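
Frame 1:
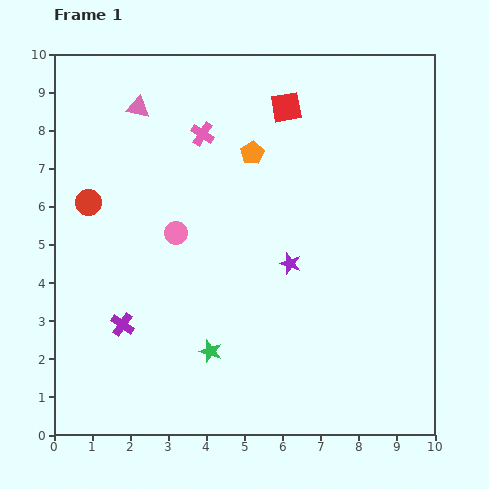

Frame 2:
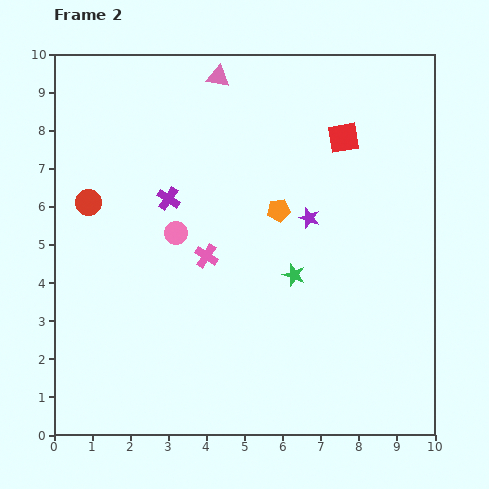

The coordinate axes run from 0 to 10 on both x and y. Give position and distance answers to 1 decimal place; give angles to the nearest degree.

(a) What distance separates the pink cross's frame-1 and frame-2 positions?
3.2

The pink cross moved from (3.9, 7.9) to (4.0, 4.7), a distance of √(0.1² + 3.2²) ≈ 3.2.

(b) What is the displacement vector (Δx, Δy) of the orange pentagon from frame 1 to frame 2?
(0.7, -1.5)

The orange pentagon was at (5.2, 7.4) in frame 1 and (5.9, 5.9) in frame 2.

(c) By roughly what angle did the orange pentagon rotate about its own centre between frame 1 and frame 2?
25° clockwise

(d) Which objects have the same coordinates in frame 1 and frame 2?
the pink circle, the red circle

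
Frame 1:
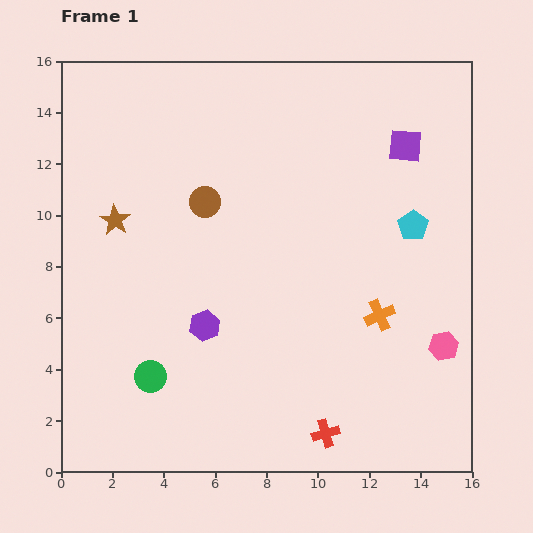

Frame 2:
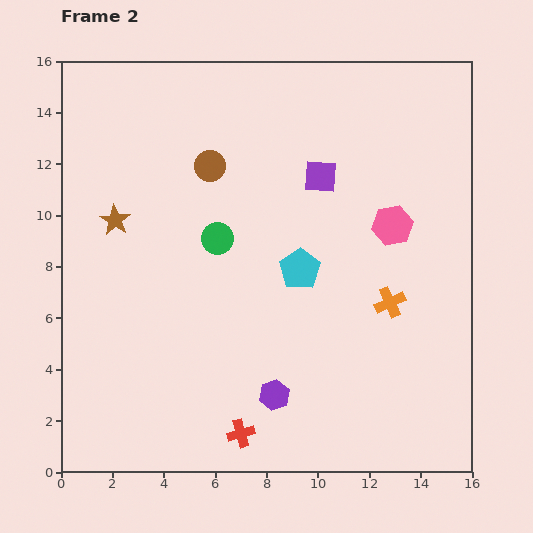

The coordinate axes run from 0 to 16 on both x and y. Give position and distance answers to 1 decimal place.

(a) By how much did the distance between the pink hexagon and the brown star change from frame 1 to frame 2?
-2.9

Distance in frame 1: 13.7. Distance in frame 2: 10.8.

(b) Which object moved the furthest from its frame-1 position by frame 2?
the green circle

(moved 6.0; next 5.1)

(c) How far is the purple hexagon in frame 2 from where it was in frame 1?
3.8

The purple hexagon moved from (5.6, 5.7) to (8.3, 3.0), a distance of √(2.7² + 2.7²) ≈ 3.8.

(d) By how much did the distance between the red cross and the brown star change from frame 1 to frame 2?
-2.1

Distance in frame 1: 11.7. Distance in frame 2: 9.6.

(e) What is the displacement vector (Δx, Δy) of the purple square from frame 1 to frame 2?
(-3.3, -1.2)

The purple square was at (13.4, 12.7) in frame 1 and (10.1, 11.5) in frame 2.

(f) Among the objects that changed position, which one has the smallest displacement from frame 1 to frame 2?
the orange cross

(moved 0.6)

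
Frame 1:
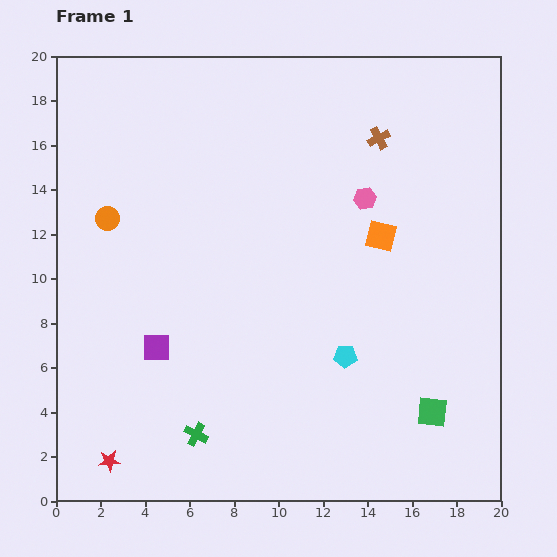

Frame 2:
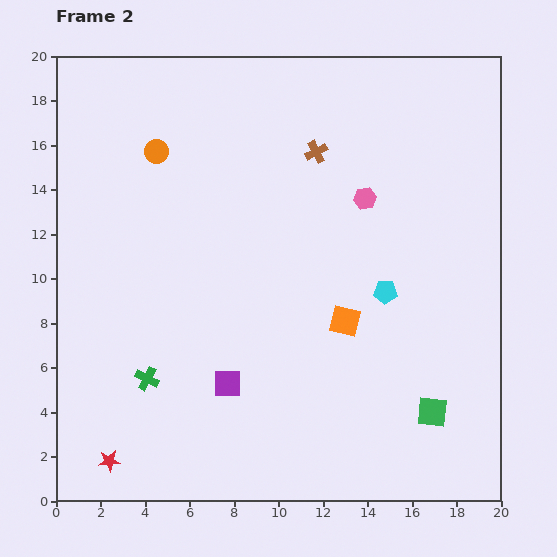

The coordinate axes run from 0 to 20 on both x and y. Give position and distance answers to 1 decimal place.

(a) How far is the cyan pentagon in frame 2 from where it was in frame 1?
3.4

The cyan pentagon moved from (13.0, 6.5) to (14.8, 9.4), a distance of √(1.8² + 2.9²) ≈ 3.4.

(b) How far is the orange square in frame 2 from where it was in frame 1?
4.1

The orange square moved from (14.6, 11.9) to (13.0, 8.1), a distance of √(1.6² + 3.8²) ≈ 4.1.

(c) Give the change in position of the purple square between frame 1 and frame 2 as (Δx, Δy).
(3.2, -1.6)

The purple square was at (4.5, 6.9) in frame 1 and (7.7, 5.3) in frame 2.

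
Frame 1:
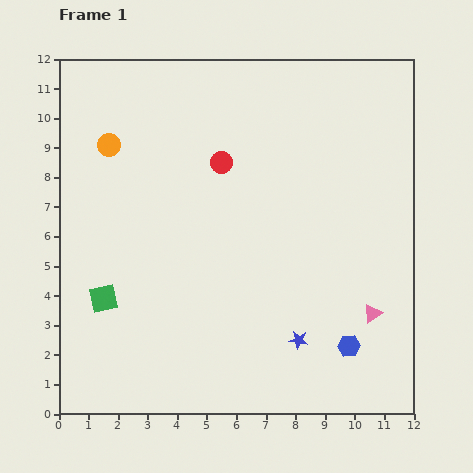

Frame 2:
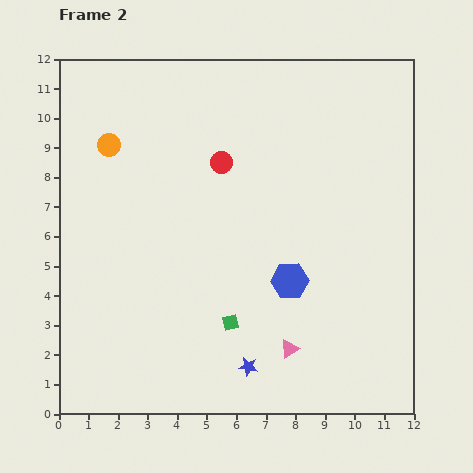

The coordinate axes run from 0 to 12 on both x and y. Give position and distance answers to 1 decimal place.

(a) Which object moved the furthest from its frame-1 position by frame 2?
the green square

(moved 4.4; next 3.0)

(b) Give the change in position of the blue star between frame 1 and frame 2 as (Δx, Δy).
(-1.7, -0.9)

The blue star was at (8.1, 2.5) in frame 1 and (6.4, 1.6) in frame 2.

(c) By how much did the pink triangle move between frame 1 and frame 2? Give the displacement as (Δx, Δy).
(-2.8, -1.2)

The pink triangle was at (10.6, 3.4) in frame 1 and (7.8, 2.2) in frame 2.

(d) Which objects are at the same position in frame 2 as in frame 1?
the red circle, the orange circle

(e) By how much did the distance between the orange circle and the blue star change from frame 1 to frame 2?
-0.3

Distance in frame 1: 9.2. Distance in frame 2: 8.9.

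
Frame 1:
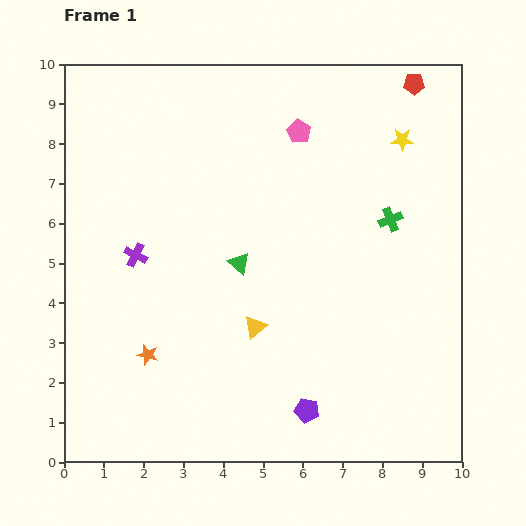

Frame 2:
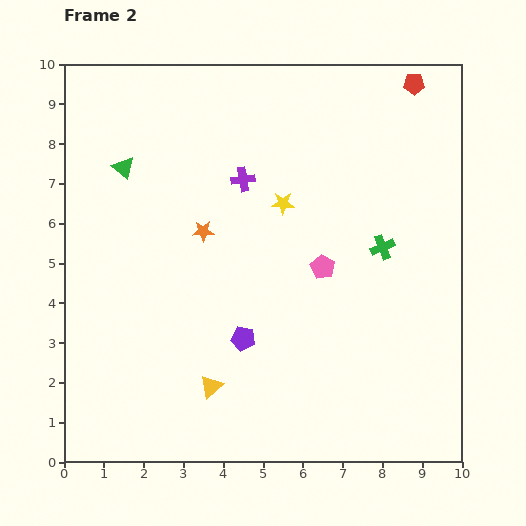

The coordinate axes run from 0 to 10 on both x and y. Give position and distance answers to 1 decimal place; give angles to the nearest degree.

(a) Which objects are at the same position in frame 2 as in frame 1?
the red pentagon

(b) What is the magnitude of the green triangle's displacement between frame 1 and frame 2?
3.8

The green triangle moved from (4.4, 5.0) to (1.5, 7.4), a distance of √(2.9² + 2.4²) ≈ 3.8.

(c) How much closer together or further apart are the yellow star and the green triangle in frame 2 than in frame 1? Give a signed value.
-1.0

Distance in frame 1: 5.1. Distance in frame 2: 4.1.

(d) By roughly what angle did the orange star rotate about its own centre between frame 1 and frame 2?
17° counter-clockwise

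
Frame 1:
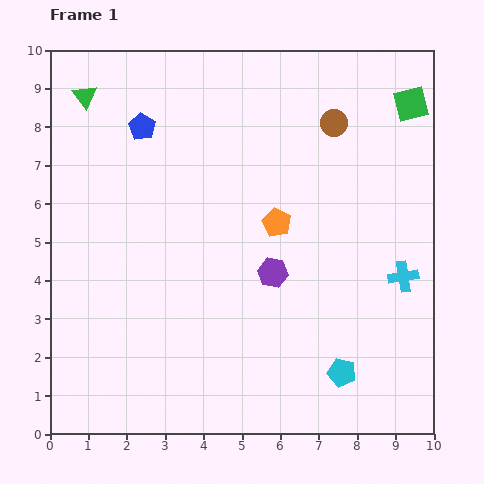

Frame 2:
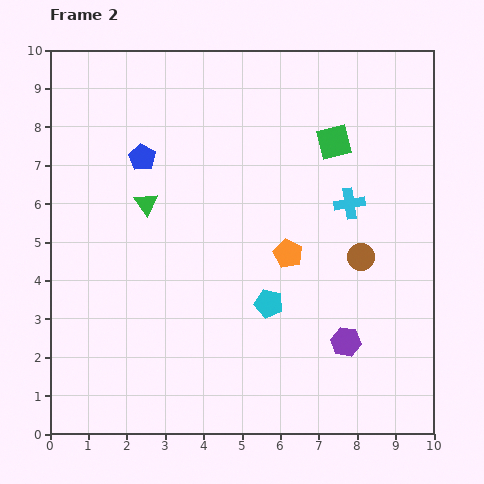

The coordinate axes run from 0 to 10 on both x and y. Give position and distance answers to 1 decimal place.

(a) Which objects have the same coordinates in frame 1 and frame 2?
none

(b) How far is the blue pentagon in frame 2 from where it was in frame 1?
0.8

The blue pentagon moved from (2.4, 8.0) to (2.4, 7.2), a distance of √(0.0² + 0.8²) ≈ 0.8.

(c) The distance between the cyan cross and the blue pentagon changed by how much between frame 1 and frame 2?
-2.3

Distance in frame 1: 7.8. Distance in frame 2: 5.5.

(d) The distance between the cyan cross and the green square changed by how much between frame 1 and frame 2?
-2.9

Distance in frame 1: 4.5. Distance in frame 2: 1.6.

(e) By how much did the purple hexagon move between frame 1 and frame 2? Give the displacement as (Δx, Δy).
(1.9, -1.8)

The purple hexagon was at (5.8, 4.2) in frame 1 and (7.7, 2.4) in frame 2.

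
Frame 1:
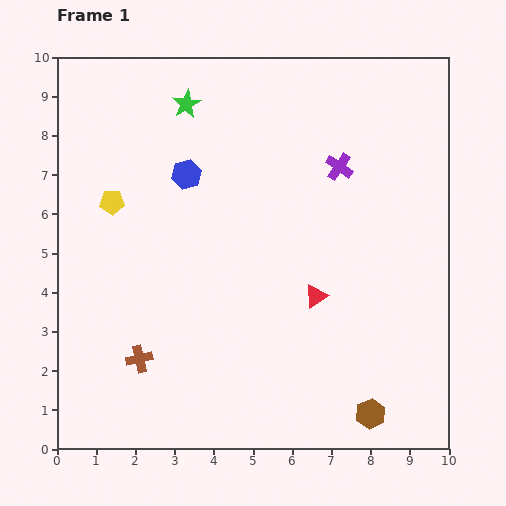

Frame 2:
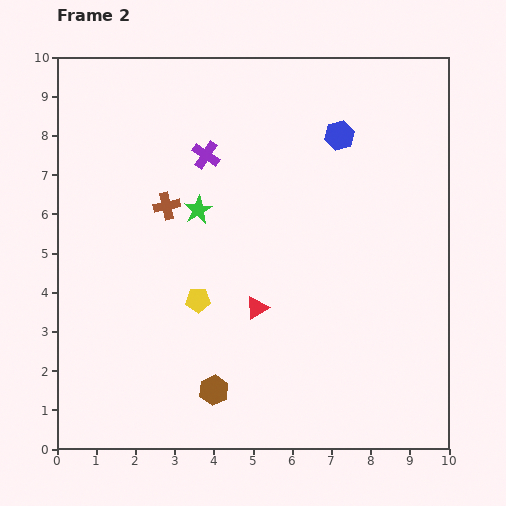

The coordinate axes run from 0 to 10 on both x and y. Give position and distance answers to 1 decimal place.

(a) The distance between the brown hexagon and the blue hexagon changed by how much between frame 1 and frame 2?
-0.5

Distance in frame 1: 7.7. Distance in frame 2: 7.2.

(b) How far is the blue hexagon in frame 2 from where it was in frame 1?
4.0

The blue hexagon moved from (3.3, 7.0) to (7.2, 8.0), a distance of √(3.9² + 1.0²) ≈ 4.0.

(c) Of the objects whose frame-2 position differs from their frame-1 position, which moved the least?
the red triangle

(moved 1.5)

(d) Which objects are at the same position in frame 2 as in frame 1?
none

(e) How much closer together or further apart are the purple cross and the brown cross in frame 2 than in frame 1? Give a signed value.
-5.5

Distance in frame 1: 7.1. Distance in frame 2: 1.6.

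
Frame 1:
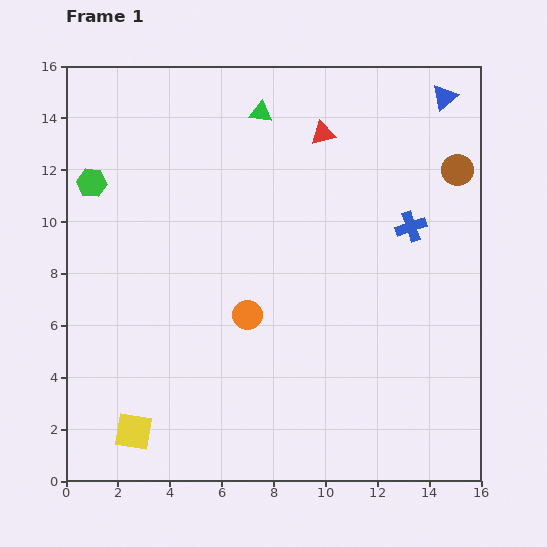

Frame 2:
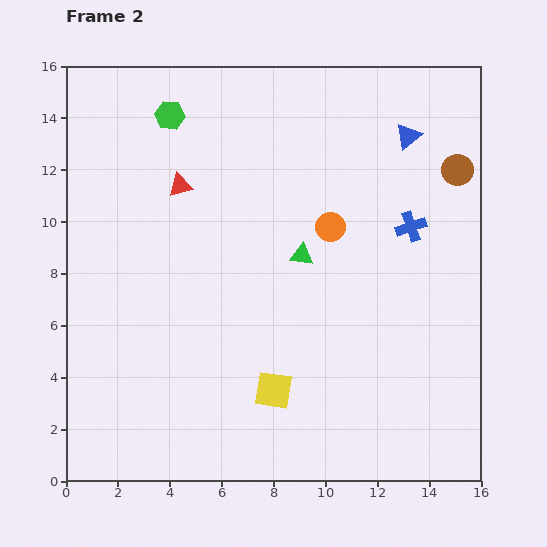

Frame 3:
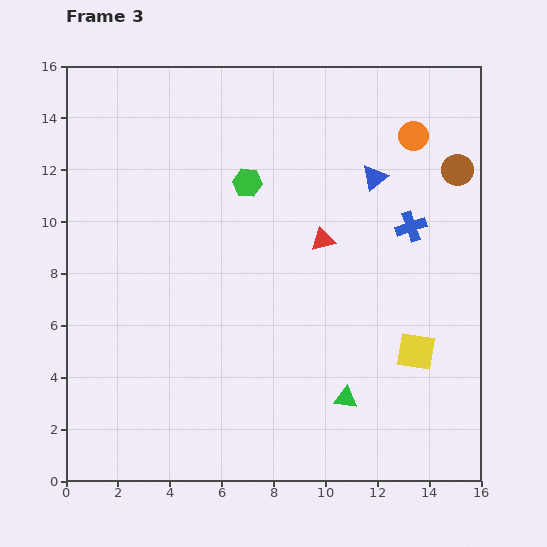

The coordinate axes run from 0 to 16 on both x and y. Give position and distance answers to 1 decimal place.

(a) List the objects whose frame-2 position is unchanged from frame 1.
the brown circle, the blue cross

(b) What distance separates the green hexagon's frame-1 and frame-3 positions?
6.0

The green hexagon moved from (1.0, 11.5) to (7.0, 11.5), a distance of √(6.0² + 0.0²) ≈ 6.0.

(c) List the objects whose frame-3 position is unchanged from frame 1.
the brown circle, the blue cross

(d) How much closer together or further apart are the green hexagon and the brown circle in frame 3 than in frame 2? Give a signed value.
-3.2

Distance in frame 2: 11.3. Distance in frame 3: 8.1.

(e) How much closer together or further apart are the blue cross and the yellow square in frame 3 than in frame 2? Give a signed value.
-3.4

Distance in frame 2: 8.2. Distance in frame 3: 4.8.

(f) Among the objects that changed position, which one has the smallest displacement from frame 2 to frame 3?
the blue triangle

(moved 2.1)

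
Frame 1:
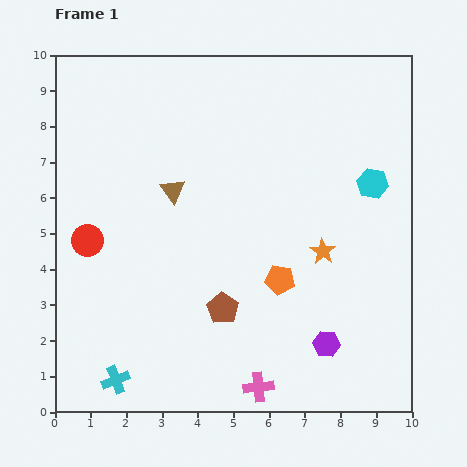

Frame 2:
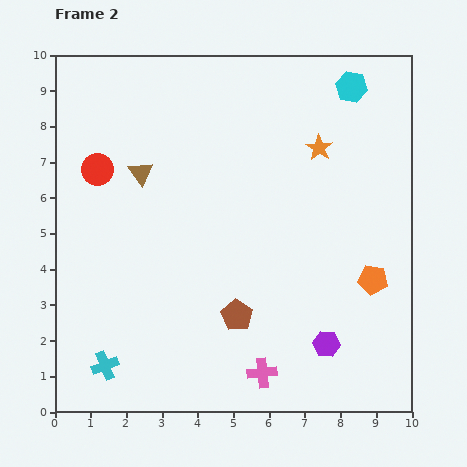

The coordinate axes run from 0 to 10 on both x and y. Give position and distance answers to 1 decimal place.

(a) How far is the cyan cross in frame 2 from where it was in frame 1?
0.5

The cyan cross moved from (1.7, 0.9) to (1.4, 1.3), a distance of √(0.3² + 0.4²) ≈ 0.5.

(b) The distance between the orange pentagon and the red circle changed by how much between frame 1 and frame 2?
+2.8

Distance in frame 1: 5.5. Distance in frame 2: 8.3.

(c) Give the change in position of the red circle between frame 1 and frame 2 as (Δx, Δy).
(0.3, 2.0)

The red circle was at (0.9, 4.8) in frame 1 and (1.2, 6.8) in frame 2.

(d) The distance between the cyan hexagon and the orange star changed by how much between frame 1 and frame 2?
-0.5

Distance in frame 1: 2.4. Distance in frame 2: 1.9.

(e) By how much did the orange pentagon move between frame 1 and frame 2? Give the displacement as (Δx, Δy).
(2.6, 0.0)

The orange pentagon was at (6.3, 3.7) in frame 1 and (8.9, 3.7) in frame 2.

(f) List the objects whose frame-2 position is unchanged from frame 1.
the purple hexagon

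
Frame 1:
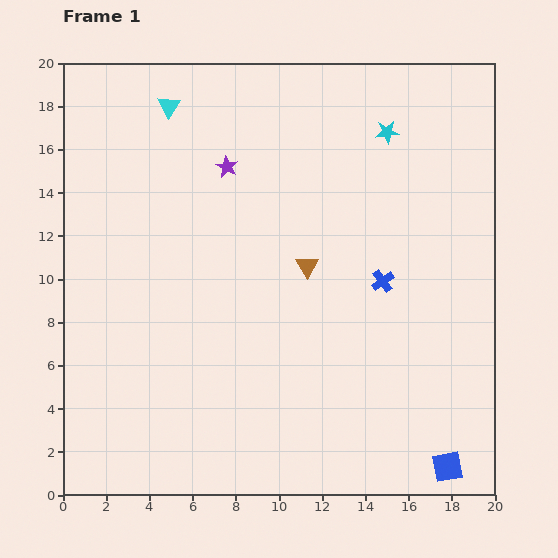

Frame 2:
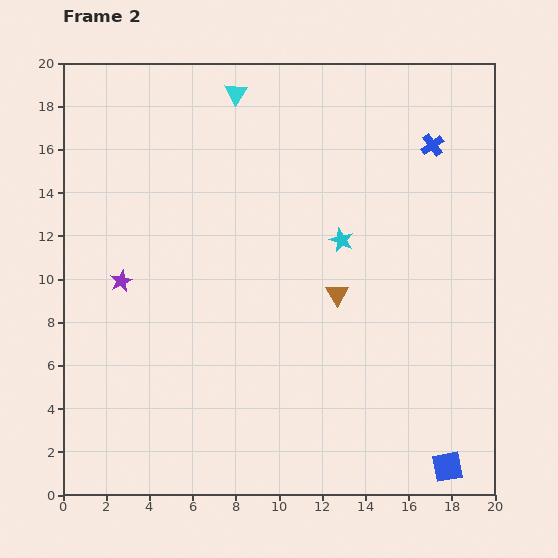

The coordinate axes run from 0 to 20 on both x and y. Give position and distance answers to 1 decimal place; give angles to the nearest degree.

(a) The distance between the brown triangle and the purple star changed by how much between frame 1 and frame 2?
+4.1

Distance in frame 1: 5.9. Distance in frame 2: 10.0.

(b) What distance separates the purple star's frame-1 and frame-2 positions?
7.2

The purple star moved from (7.6, 15.2) to (2.7, 9.9), a distance of √(4.9² + 5.3²) ≈ 7.2.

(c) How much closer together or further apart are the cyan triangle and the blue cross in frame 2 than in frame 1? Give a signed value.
-3.4

Distance in frame 1: 12.8. Distance in frame 2: 9.4.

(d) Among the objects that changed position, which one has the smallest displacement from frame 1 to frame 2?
the brown triangle

(moved 1.9)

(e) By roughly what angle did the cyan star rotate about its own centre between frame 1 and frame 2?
28° clockwise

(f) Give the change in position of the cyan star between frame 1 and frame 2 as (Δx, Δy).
(-2.1, -5.0)

The cyan star was at (15.0, 16.8) in frame 1 and (12.9, 11.8) in frame 2.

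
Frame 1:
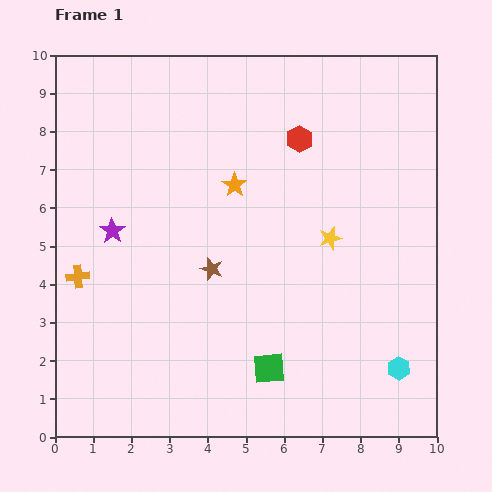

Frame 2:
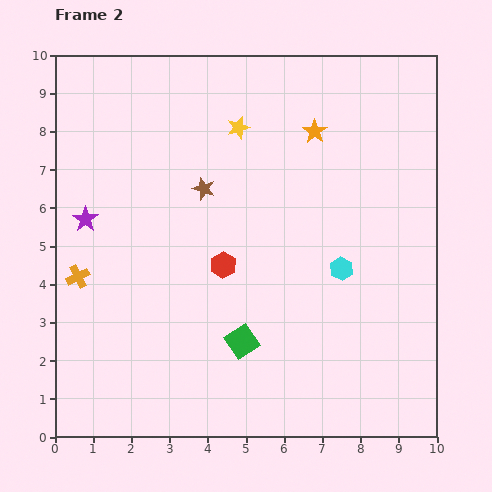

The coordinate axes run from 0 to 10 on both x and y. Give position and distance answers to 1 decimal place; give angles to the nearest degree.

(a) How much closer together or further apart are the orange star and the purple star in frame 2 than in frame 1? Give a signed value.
+3.0

Distance in frame 1: 3.4. Distance in frame 2: 6.4.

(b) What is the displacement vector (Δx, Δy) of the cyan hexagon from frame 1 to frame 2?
(-1.5, 2.6)

The cyan hexagon was at (9.0, 1.8) in frame 1 and (7.5, 4.4) in frame 2.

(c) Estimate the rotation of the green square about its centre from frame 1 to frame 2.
29° counter-clockwise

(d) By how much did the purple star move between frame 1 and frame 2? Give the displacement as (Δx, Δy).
(-0.7, 0.3)

The purple star was at (1.5, 5.4) in frame 1 and (0.8, 5.7) in frame 2.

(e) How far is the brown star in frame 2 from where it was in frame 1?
2.1

The brown star moved from (4.1, 4.4) to (3.9, 6.5), a distance of √(0.2² + 2.1²) ≈ 2.1.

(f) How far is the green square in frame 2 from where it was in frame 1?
1.0

The green square moved from (5.6, 1.8) to (4.9, 2.5), a distance of √(0.7² + 0.7²) ≈ 1.0.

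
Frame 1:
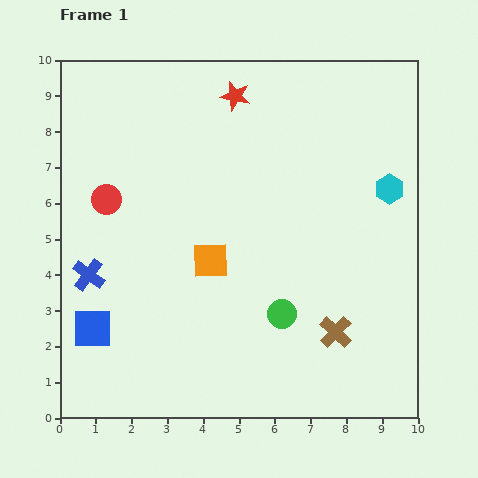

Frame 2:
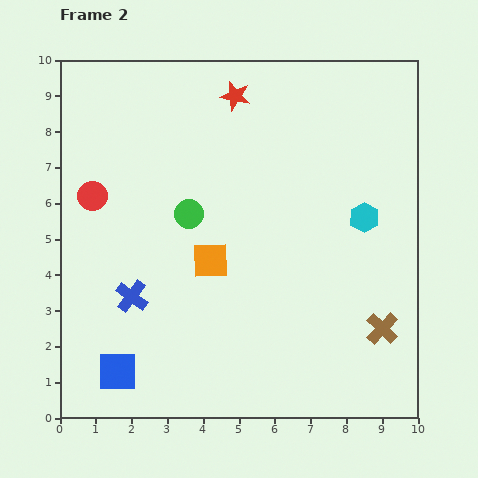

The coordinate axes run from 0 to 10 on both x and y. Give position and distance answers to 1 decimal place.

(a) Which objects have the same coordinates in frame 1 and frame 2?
the red star, the orange square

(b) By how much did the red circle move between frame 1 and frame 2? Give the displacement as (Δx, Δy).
(-0.4, 0.1)

The red circle was at (1.3, 6.1) in frame 1 and (0.9, 6.2) in frame 2.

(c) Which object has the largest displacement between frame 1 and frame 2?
the green circle

(moved 3.8; next 1.4)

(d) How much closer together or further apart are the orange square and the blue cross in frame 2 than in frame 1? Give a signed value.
-1.0

Distance in frame 1: 3.4. Distance in frame 2: 2.4.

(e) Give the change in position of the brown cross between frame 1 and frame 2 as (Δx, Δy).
(1.3, 0.1)

The brown cross was at (7.7, 2.4) in frame 1 and (9.0, 2.5) in frame 2.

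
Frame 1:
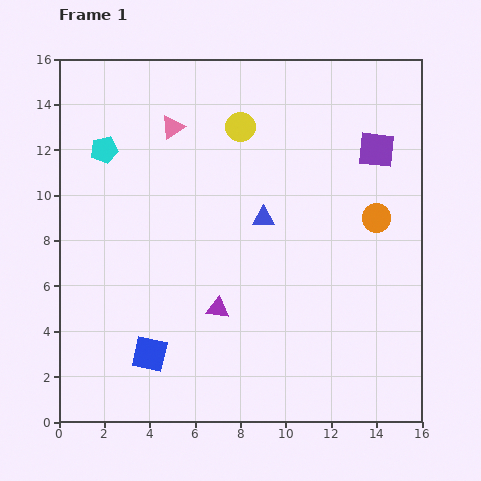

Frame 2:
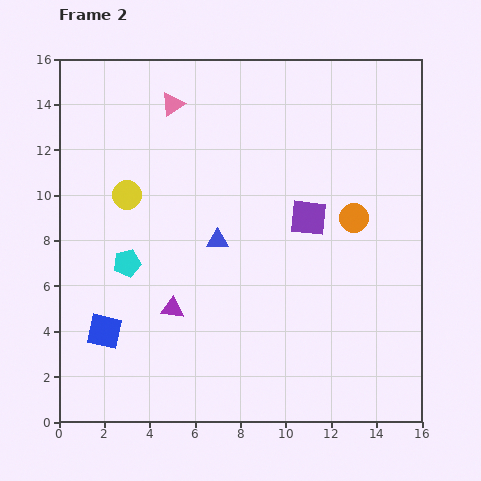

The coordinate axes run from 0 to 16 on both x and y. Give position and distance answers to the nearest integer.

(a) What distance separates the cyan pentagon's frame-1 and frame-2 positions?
5

The cyan pentagon moved from (2, 12) to (3, 7), a distance of √(1² + 5²) ≈ 5.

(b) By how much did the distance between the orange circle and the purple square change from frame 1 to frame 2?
-1

Distance in frame 1: 3. Distance in frame 2: 2.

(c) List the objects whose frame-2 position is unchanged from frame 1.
none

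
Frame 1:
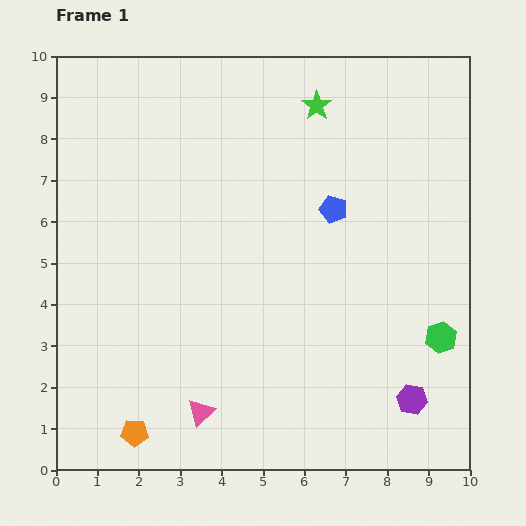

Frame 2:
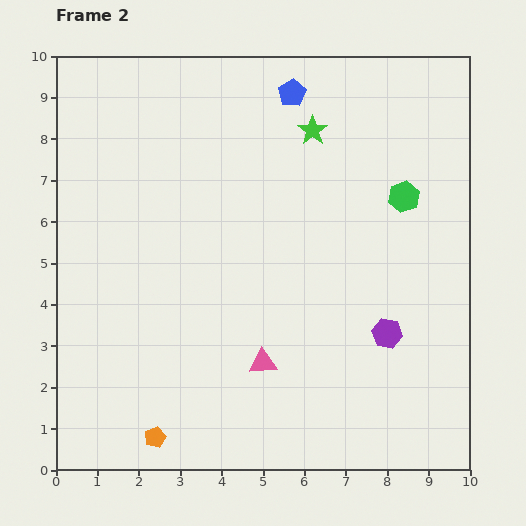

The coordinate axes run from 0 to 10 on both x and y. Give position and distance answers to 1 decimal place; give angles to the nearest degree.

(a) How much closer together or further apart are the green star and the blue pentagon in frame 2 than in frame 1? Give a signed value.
-1.5

Distance in frame 1: 2.5. Distance in frame 2: 1.0.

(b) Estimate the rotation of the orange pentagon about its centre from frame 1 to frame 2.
23° counter-clockwise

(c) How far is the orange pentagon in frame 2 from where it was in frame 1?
0.5

The orange pentagon moved from (1.9, 0.9) to (2.4, 0.8), a distance of √(0.5² + 0.1²) ≈ 0.5.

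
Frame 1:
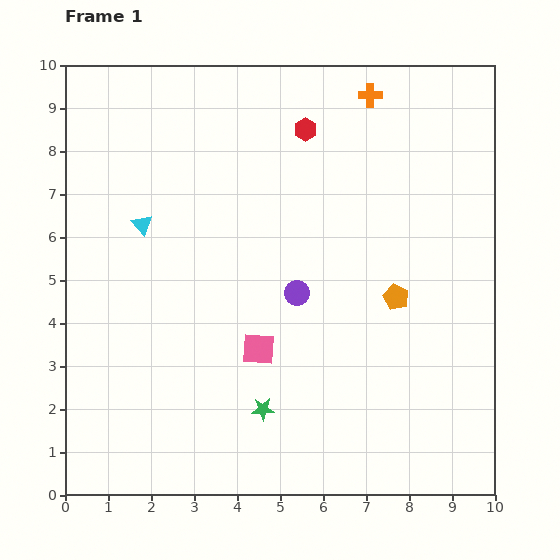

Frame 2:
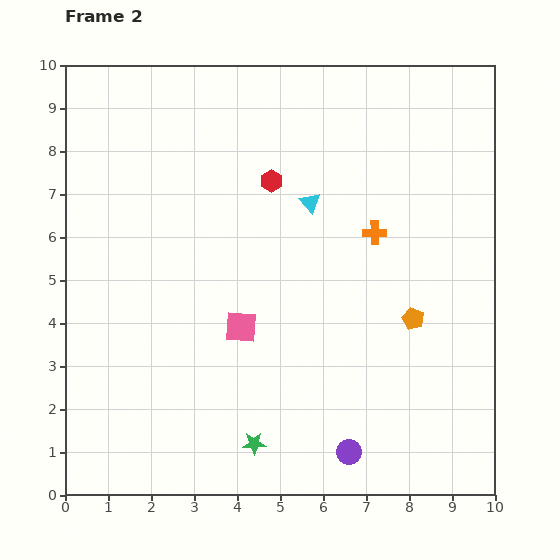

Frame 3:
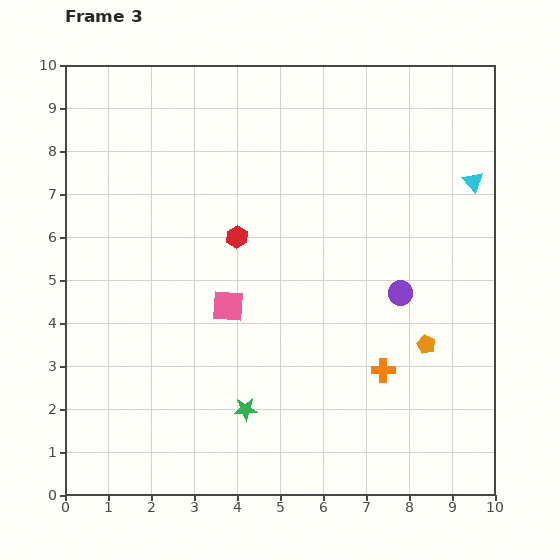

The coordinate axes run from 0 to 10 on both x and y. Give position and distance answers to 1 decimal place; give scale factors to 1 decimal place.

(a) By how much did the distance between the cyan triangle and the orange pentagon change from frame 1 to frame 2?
-2.5

Distance in frame 1: 6.1. Distance in frame 2: 3.6.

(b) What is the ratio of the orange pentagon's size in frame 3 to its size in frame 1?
0.7×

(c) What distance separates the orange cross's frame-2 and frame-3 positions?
3.2

The orange cross moved from (7.2, 6.1) to (7.4, 2.9), a distance of √(0.2² + 3.2²) ≈ 3.2.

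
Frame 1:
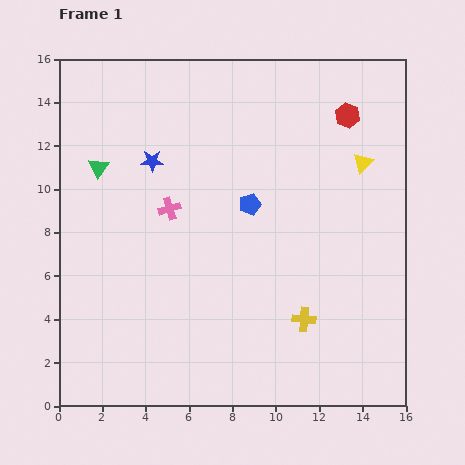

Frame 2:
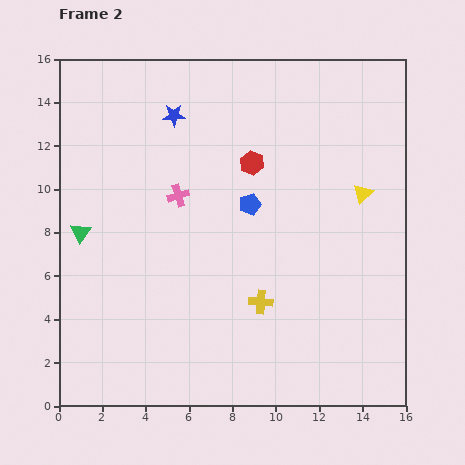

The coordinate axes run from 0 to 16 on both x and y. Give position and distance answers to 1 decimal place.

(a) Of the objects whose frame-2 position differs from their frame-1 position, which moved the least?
the pink cross

(moved 0.7)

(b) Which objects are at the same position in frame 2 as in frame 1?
the blue pentagon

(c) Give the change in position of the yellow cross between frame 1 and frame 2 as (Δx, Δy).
(-2.0, 0.8)

The yellow cross was at (11.3, 4.0) in frame 1 and (9.3, 4.8) in frame 2.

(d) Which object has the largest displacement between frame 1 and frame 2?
the red hexagon

(moved 4.9; next 3.1)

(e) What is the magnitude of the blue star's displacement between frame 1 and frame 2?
2.3

The blue star moved from (4.3, 11.3) to (5.3, 13.4), a distance of √(1.0² + 2.1²) ≈ 2.3.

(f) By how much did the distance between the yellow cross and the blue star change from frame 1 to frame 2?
-0.6

Distance in frame 1: 10.1. Distance in frame 2: 9.5.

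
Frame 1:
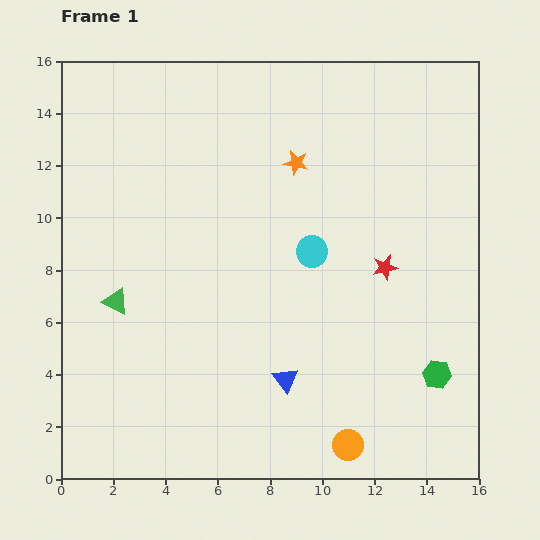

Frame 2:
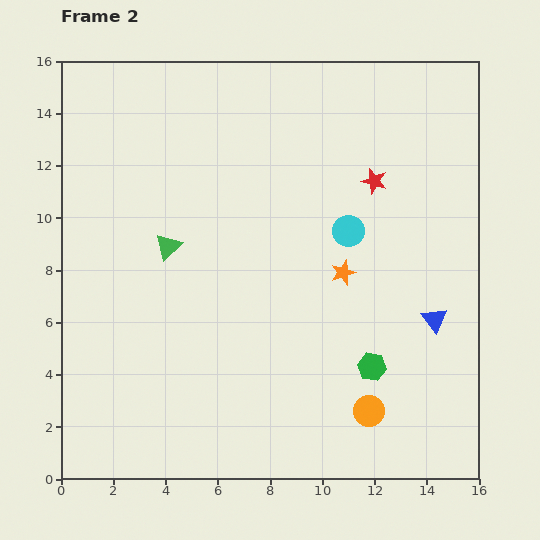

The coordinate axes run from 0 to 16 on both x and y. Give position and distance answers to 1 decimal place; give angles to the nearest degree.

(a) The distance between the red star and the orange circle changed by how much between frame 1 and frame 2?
+1.9

Distance in frame 1: 6.9. Distance in frame 2: 8.8.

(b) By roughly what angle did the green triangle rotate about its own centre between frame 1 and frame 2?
51° clockwise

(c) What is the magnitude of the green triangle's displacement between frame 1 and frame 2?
2.9

The green triangle moved from (2.1, 6.8) to (4.1, 8.9), a distance of √(2.0² + 2.1²) ≈ 2.9.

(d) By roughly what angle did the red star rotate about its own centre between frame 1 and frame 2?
27° clockwise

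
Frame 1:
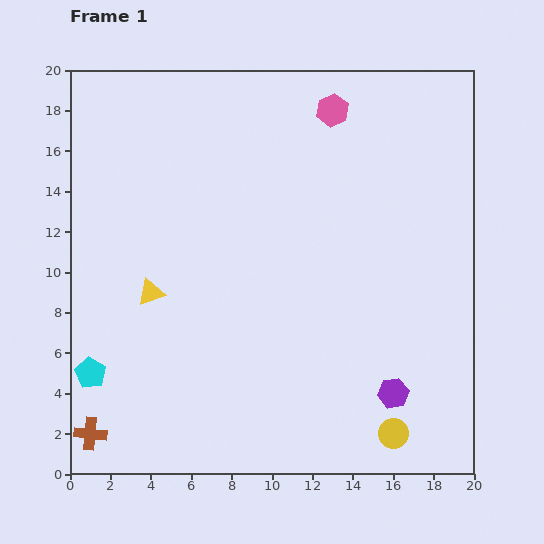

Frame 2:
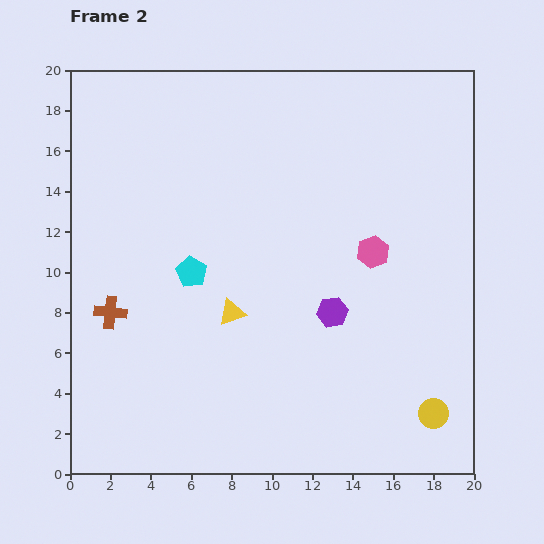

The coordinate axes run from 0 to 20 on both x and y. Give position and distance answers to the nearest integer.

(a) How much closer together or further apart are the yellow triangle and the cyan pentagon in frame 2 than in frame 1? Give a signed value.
-2

Distance in frame 1: 5. Distance in frame 2: 3.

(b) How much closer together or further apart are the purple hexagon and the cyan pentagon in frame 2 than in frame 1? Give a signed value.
-8

Distance in frame 1: 15. Distance in frame 2: 7.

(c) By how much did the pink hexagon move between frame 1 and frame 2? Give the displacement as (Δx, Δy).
(2, -7)

The pink hexagon was at (13, 18) in frame 1 and (15, 11) in frame 2.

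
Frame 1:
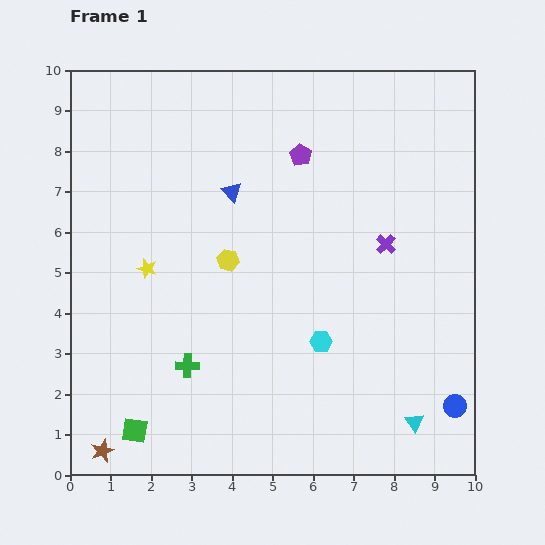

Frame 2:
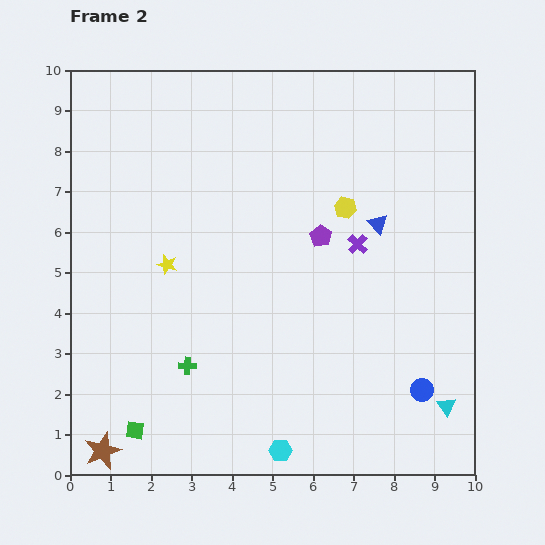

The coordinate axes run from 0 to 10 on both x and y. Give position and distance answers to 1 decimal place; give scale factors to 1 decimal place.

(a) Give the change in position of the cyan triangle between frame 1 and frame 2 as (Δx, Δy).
(0.8, 0.4)

The cyan triangle was at (8.5, 1.3) in frame 1 and (9.3, 1.7) in frame 2.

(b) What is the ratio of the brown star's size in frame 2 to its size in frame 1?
1.6×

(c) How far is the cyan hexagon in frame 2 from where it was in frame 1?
2.9

The cyan hexagon moved from (6.2, 3.3) to (5.2, 0.6), a distance of √(1.0² + 2.7²) ≈ 2.9.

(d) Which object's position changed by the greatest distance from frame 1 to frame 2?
the blue triangle

(moved 3.7; next 3.2)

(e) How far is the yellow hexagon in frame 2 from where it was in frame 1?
3.2

The yellow hexagon moved from (3.9, 5.3) to (6.8, 6.6), a distance of √(2.9² + 1.3²) ≈ 3.2.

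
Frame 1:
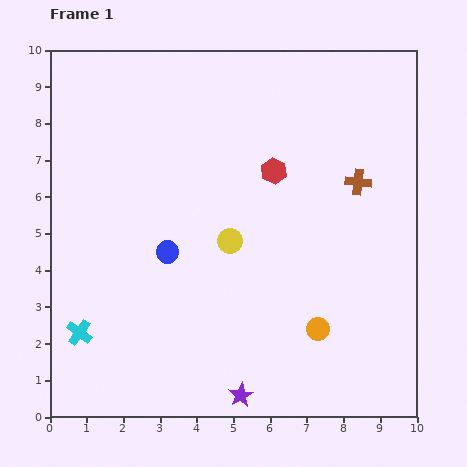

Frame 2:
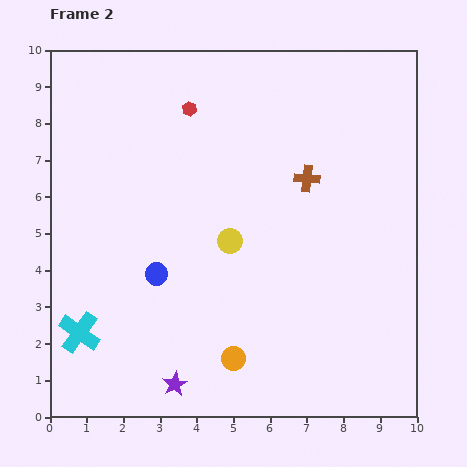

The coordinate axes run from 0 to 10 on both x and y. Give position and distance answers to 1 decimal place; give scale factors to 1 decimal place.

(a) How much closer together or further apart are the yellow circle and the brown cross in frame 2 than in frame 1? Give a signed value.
-1.1

Distance in frame 1: 3.8. Distance in frame 2: 2.7.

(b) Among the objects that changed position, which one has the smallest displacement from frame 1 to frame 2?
the blue circle

(moved 0.7)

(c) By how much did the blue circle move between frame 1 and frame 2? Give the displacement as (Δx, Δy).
(-0.3, -0.6)

The blue circle was at (3.2, 4.5) in frame 1 and (2.9, 3.9) in frame 2.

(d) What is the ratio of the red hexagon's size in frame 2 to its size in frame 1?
0.6×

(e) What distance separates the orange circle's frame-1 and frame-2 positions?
2.4

The orange circle moved from (7.3, 2.4) to (5.0, 1.6), a distance of √(2.3² + 0.8²) ≈ 2.4.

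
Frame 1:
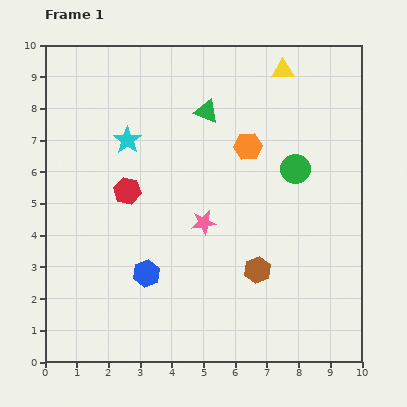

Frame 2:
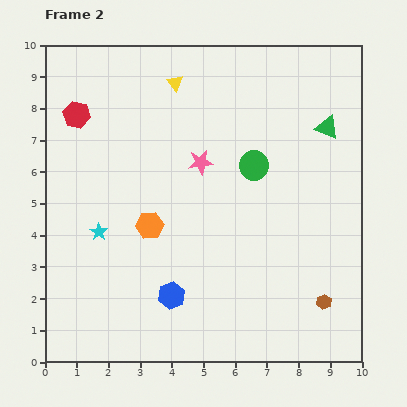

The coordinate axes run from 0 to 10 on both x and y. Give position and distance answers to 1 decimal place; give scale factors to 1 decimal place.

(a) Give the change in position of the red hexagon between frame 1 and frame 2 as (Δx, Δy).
(-1.6, 2.4)

The red hexagon was at (2.6, 5.4) in frame 1 and (1.0, 7.8) in frame 2.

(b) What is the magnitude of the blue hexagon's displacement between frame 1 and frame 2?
1.1

The blue hexagon moved from (3.2, 2.8) to (4.0, 2.1), a distance of √(0.8² + 0.7²) ≈ 1.1.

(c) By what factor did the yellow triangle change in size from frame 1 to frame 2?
0.7×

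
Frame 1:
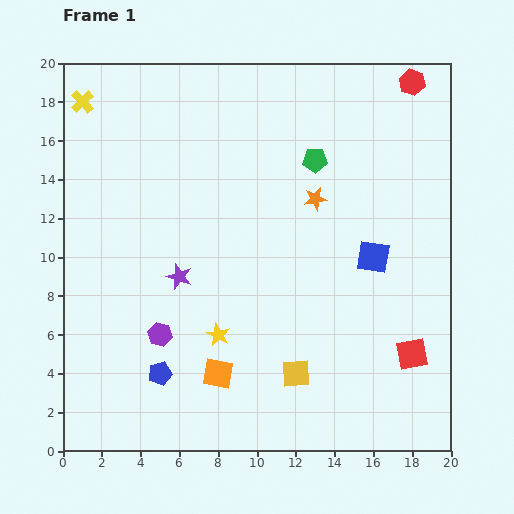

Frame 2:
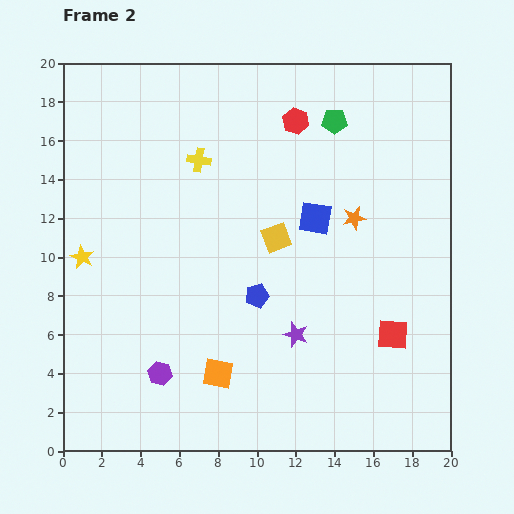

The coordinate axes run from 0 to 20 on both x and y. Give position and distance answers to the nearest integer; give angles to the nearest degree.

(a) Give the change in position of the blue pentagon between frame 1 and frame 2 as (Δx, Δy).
(5, 4)

The blue pentagon was at (5, 4) in frame 1 and (10, 8) in frame 2.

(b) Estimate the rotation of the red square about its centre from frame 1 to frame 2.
15° clockwise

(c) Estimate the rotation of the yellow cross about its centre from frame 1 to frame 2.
38° counter-clockwise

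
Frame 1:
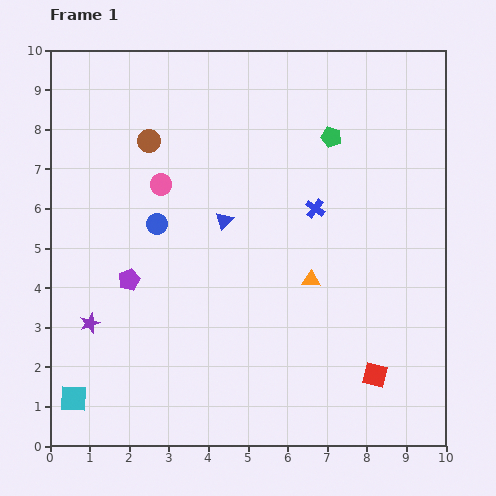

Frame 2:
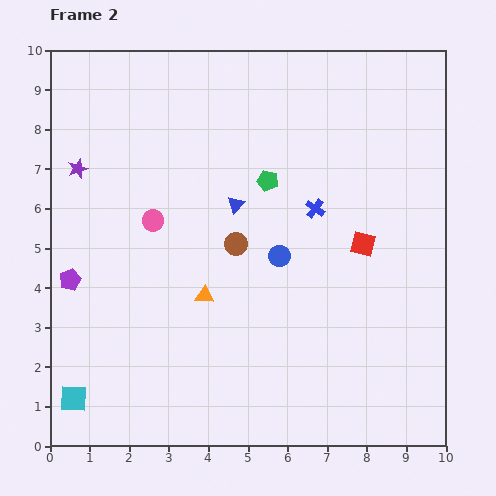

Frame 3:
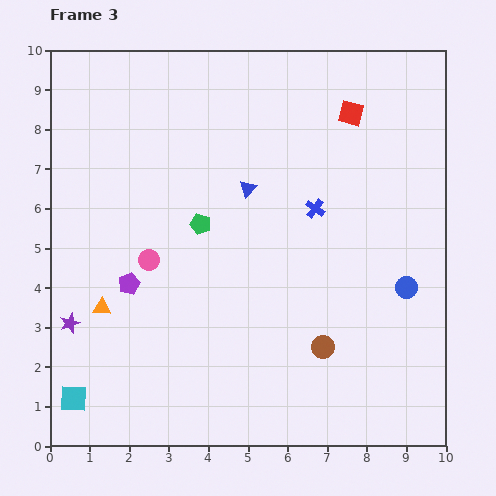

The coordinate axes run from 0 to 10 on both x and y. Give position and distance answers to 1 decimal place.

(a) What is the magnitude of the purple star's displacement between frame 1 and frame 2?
3.9

The purple star moved from (1.0, 3.1) to (0.7, 7.0), a distance of √(0.3² + 3.9²) ≈ 3.9.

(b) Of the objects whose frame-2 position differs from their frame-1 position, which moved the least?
the blue triangle

(moved 0.5)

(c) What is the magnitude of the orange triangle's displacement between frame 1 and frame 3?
5.3

The orange triangle moved from (6.6, 4.2) to (1.3, 3.5), a distance of √(5.3² + 0.7²) ≈ 5.3.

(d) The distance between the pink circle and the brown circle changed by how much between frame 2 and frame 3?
+2.7

Distance in frame 2: 2.2. Distance in frame 3: 4.9.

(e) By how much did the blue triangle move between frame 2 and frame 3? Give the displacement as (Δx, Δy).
(0.3, 0.4)

The blue triangle was at (4.7, 6.1) in frame 2 and (5.0, 6.5) in frame 3.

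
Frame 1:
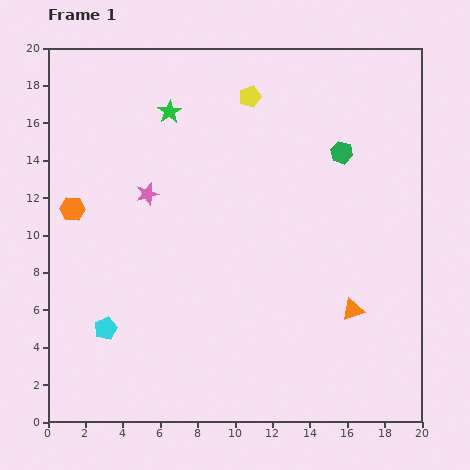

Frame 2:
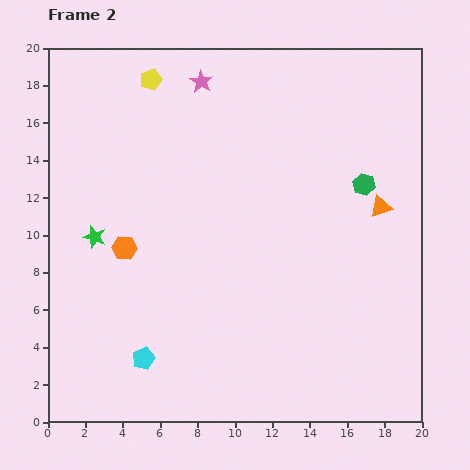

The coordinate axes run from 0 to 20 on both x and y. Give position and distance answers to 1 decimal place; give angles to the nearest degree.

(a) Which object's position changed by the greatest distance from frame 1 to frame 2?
the green star

(moved 7.8; next 6.7)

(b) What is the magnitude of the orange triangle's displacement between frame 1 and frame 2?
5.7

The orange triangle moved from (16.3, 6.0) to (17.8, 11.5), a distance of √(1.5² + 5.5²) ≈ 5.7.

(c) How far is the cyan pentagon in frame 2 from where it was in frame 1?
2.6

The cyan pentagon moved from (3.1, 5.0) to (5.1, 3.4), a distance of √(2.0² + 1.6²) ≈ 2.6.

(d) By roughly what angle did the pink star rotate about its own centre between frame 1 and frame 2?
24° counter-clockwise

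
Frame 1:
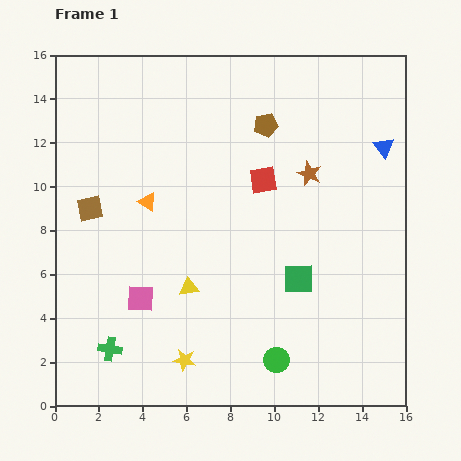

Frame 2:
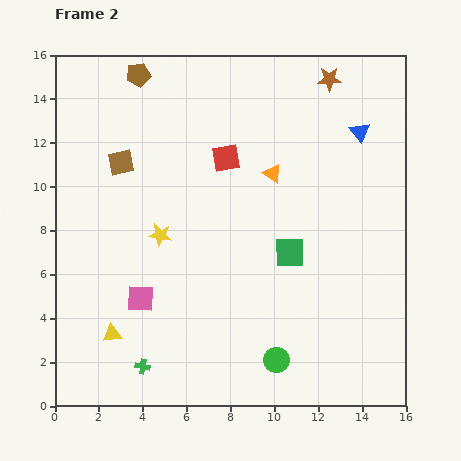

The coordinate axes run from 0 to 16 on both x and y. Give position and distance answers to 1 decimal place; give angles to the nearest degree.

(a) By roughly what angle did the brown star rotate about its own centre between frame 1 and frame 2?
26° counter-clockwise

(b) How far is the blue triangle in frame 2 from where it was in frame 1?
1.3

The blue triangle moved from (15.0, 11.8) to (13.9, 12.5), a distance of √(1.1² + 0.7²) ≈ 1.3.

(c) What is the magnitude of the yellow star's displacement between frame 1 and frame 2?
5.8

The yellow star moved from (5.9, 2.1) to (4.8, 7.8), a distance of √(1.1² + 5.7²) ≈ 5.8.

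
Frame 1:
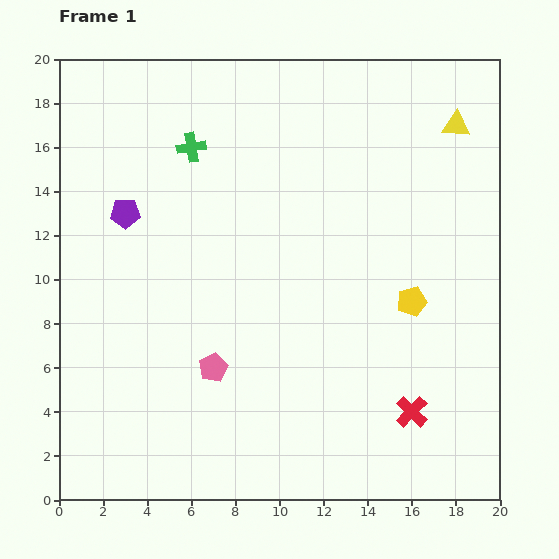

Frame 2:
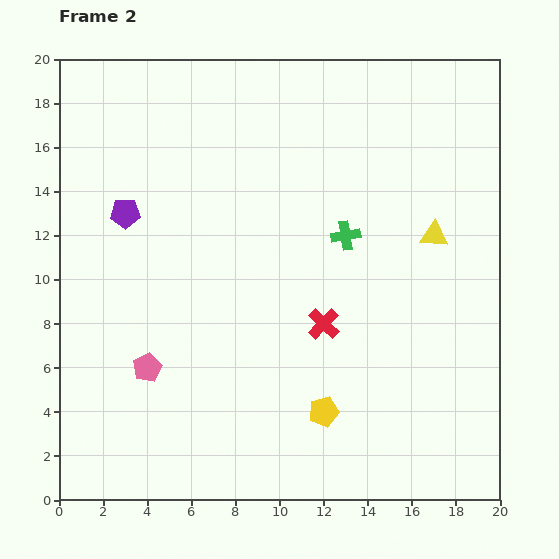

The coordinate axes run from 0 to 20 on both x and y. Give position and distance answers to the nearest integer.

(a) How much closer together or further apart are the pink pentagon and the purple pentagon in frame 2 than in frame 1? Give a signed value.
-1

Distance in frame 1: 8. Distance in frame 2: 7.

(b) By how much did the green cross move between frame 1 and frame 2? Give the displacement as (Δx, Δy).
(7, -4)

The green cross was at (6, 16) in frame 1 and (13, 12) in frame 2.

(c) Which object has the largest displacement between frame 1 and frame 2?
the green cross

(moved 8; next 6)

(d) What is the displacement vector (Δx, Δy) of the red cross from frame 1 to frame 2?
(-4, 4)

The red cross was at (16, 4) in frame 1 and (12, 8) in frame 2.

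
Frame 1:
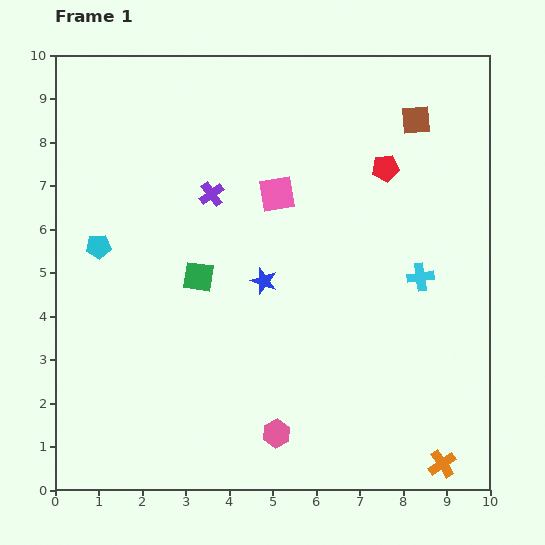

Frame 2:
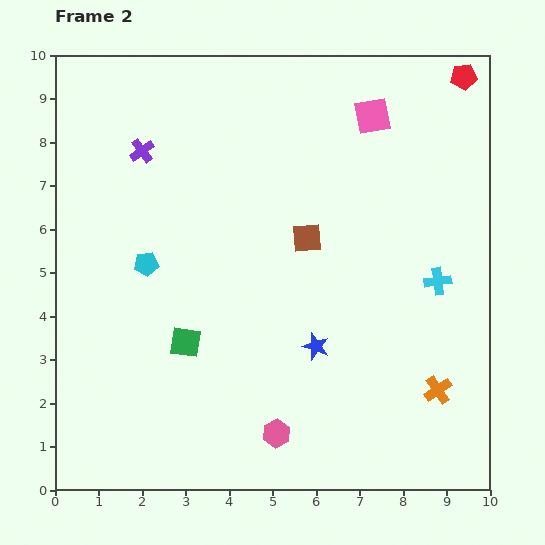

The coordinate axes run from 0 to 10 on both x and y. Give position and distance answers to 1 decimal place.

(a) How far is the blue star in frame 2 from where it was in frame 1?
1.9

The blue star moved from (4.8, 4.8) to (6.0, 3.3), a distance of √(1.2² + 1.5²) ≈ 1.9.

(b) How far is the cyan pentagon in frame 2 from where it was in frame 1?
1.2

The cyan pentagon moved from (1.0, 5.6) to (2.1, 5.2), a distance of √(1.1² + 0.4²) ≈ 1.2.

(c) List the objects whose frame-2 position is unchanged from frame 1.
the pink hexagon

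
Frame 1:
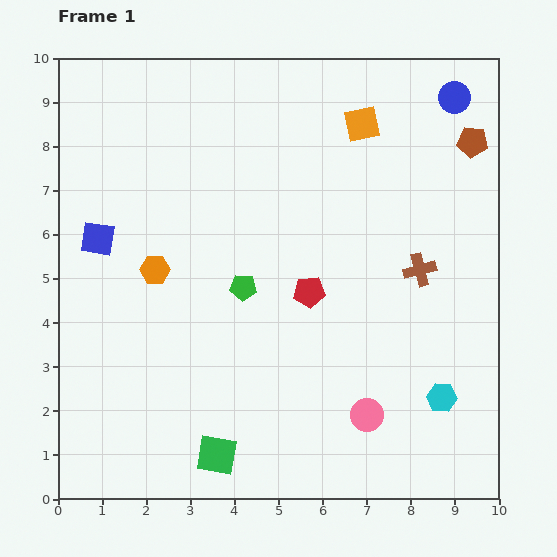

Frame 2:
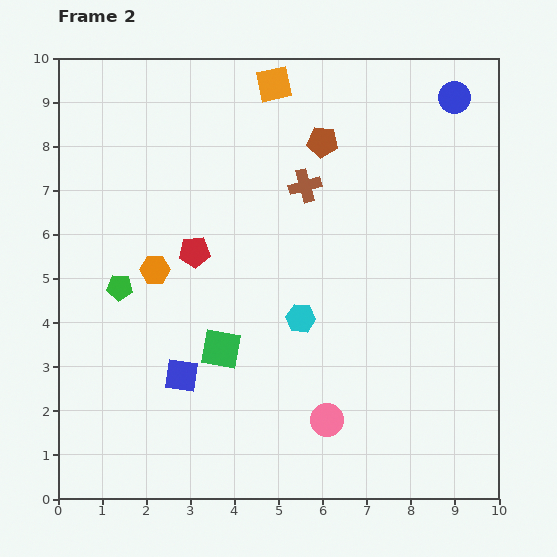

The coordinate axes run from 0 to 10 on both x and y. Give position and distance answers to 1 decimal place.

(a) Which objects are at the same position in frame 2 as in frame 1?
the blue circle, the orange hexagon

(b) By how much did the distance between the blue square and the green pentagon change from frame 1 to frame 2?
-1.1

Distance in frame 1: 3.5. Distance in frame 2: 2.4.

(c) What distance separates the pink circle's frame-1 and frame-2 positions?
0.9

The pink circle moved from (7.0, 1.9) to (6.1, 1.8), a distance of √(0.9² + 0.1²) ≈ 0.9.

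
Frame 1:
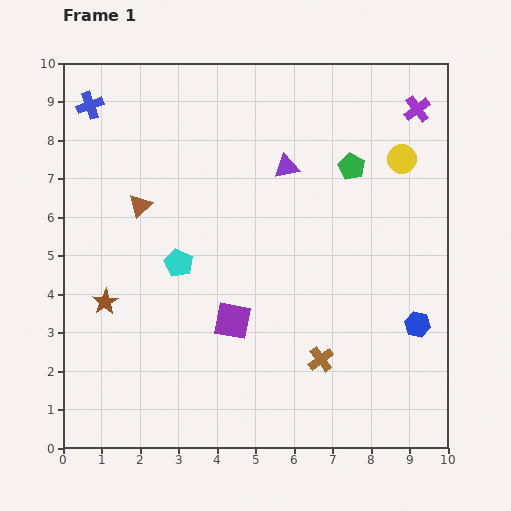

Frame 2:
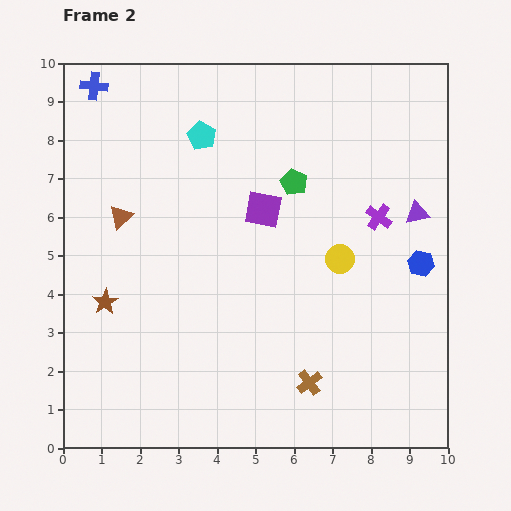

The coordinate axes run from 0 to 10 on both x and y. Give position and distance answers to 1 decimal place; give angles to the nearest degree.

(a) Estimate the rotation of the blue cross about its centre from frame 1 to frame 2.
26° clockwise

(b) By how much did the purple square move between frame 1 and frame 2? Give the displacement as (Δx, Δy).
(0.8, 2.9)

The purple square was at (4.4, 3.3) in frame 1 and (5.2, 6.2) in frame 2.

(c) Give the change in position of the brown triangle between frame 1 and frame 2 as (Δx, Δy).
(-0.5, -0.3)

The brown triangle was at (2.0, 6.3) in frame 1 and (1.5, 6.0) in frame 2.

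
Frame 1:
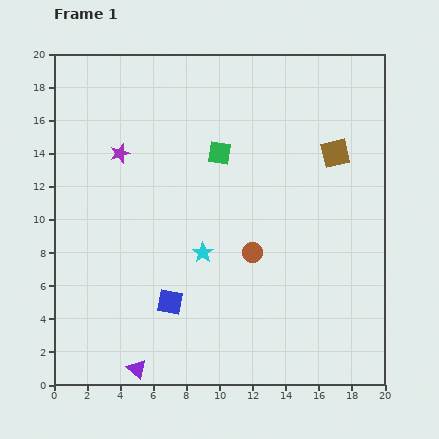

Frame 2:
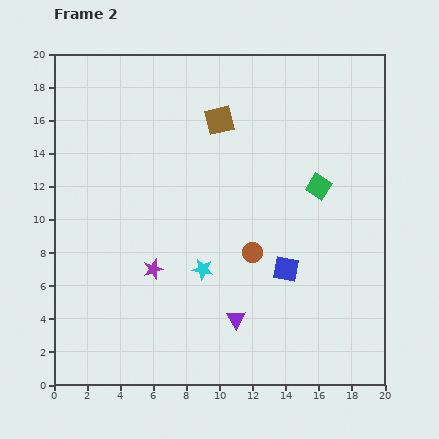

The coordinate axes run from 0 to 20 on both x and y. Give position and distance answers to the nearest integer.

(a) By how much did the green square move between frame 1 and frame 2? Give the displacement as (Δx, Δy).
(6, -2)

The green square was at (10, 14) in frame 1 and (16, 12) in frame 2.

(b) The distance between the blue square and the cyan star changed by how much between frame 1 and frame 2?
+1

Distance in frame 1: 4. Distance in frame 2: 5.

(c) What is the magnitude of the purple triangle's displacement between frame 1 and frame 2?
7

The purple triangle moved from (5, 1) to (11, 4), a distance of √(6² + 3²) ≈ 7.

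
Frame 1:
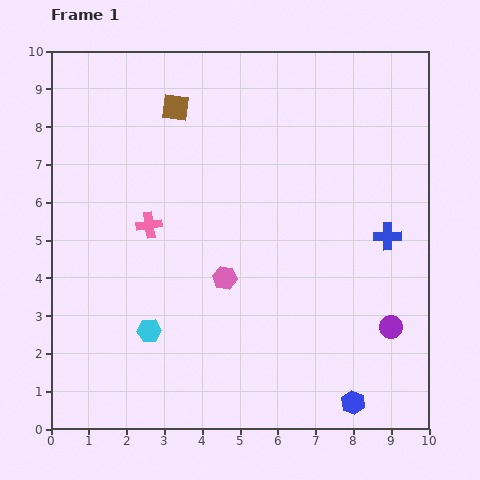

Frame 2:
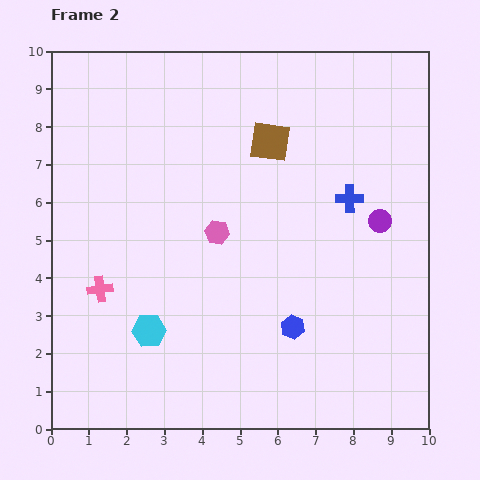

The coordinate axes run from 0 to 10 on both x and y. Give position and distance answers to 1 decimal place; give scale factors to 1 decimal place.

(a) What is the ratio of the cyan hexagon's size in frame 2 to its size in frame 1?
1.4×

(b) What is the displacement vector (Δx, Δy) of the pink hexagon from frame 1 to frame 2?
(-0.2, 1.2)

The pink hexagon was at (4.6, 4.0) in frame 1 and (4.4, 5.2) in frame 2.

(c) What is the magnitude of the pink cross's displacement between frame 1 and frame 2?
2.1

The pink cross moved from (2.6, 5.4) to (1.3, 3.7), a distance of √(1.3² + 1.7²) ≈ 2.1.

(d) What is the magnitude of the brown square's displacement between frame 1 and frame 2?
2.7

The brown square moved from (3.3, 8.5) to (5.8, 7.6), a distance of √(2.5² + 0.9²) ≈ 2.7.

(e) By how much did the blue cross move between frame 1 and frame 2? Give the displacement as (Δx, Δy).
(-1.0, 1.0)

The blue cross was at (8.9, 5.1) in frame 1 and (7.9, 6.1) in frame 2.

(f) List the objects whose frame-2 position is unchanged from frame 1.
the cyan hexagon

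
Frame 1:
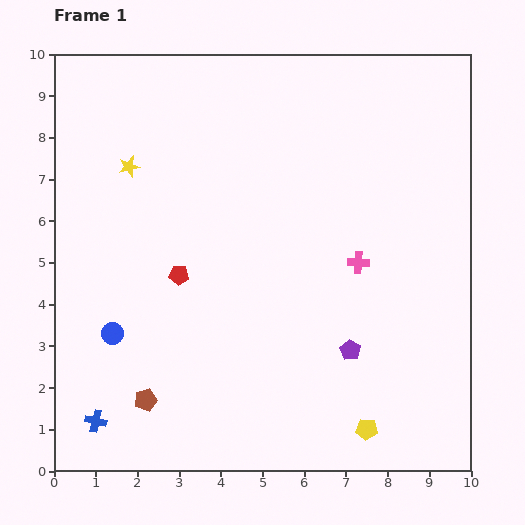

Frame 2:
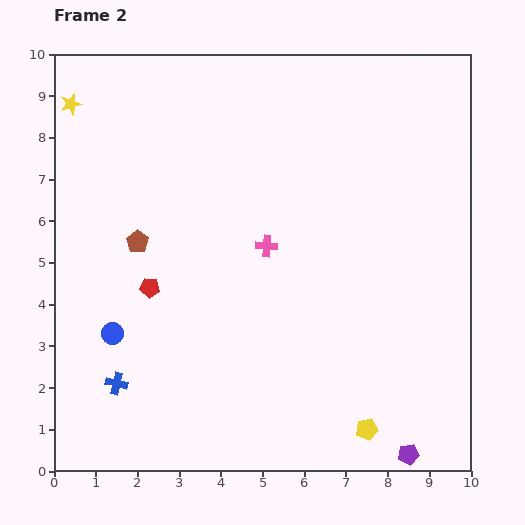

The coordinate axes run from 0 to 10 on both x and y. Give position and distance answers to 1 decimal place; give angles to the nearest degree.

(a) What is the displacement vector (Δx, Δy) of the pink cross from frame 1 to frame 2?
(-2.2, 0.4)

The pink cross was at (7.3, 5.0) in frame 1 and (5.1, 5.4) in frame 2.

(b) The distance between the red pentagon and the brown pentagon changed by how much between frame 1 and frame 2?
-2.0

Distance in frame 1: 3.1. Distance in frame 2: 1.1.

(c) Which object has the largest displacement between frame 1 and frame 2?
the brown pentagon

(moved 3.8; next 2.9)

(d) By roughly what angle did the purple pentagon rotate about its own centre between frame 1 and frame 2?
31° clockwise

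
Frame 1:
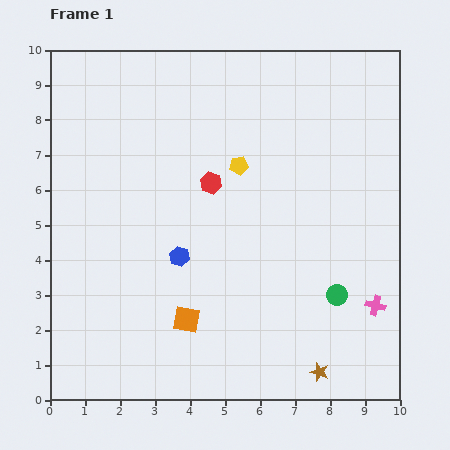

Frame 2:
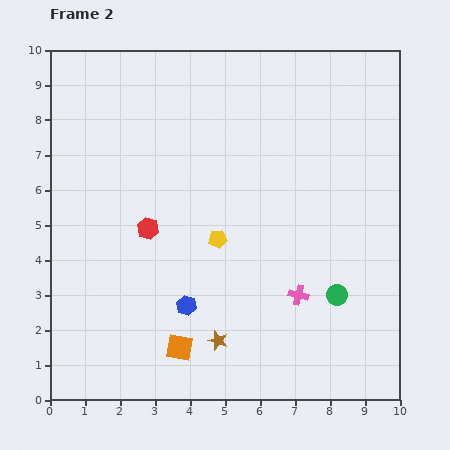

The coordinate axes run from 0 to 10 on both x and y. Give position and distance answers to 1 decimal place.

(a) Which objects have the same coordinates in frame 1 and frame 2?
the green circle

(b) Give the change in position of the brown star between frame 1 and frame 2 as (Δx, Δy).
(-2.9, 0.9)

The brown star was at (7.7, 0.8) in frame 1 and (4.8, 1.7) in frame 2.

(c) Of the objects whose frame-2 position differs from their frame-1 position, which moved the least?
the orange square

(moved 0.8)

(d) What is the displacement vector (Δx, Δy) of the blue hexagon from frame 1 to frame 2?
(0.2, -1.4)

The blue hexagon was at (3.7, 4.1) in frame 1 and (3.9, 2.7) in frame 2.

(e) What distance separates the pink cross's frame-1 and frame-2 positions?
2.2

The pink cross moved from (9.3, 2.7) to (7.1, 3.0), a distance of √(2.2² + 0.3²) ≈ 2.2.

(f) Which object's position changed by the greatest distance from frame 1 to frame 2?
the brown star

(moved 3.0; next 2.2)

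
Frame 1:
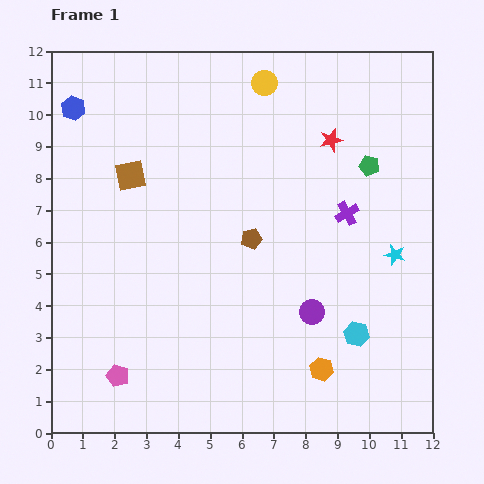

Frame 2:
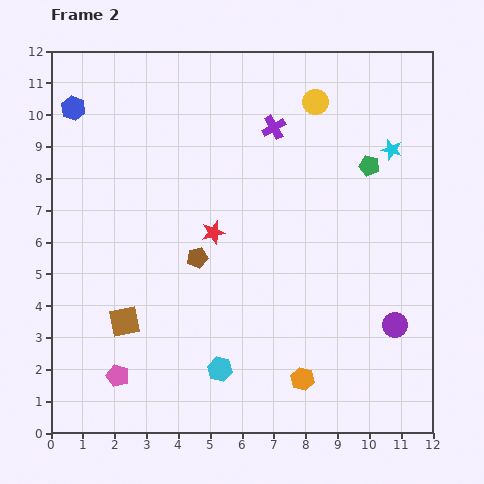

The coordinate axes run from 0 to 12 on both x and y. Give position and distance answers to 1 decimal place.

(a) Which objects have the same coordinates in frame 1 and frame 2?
the pink pentagon, the blue hexagon, the green pentagon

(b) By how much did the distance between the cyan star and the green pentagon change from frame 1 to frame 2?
-2.0

Distance in frame 1: 2.9. Distance in frame 2: 0.9.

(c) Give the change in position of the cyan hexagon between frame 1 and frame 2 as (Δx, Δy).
(-4.3, -1.1)

The cyan hexagon was at (9.6, 3.1) in frame 1 and (5.3, 2.0) in frame 2.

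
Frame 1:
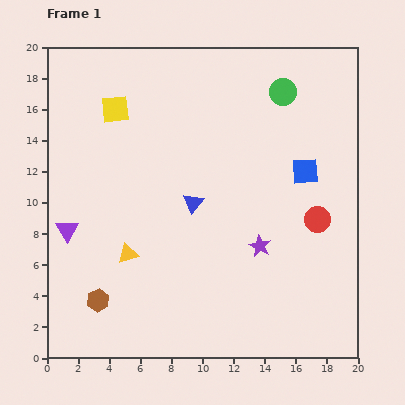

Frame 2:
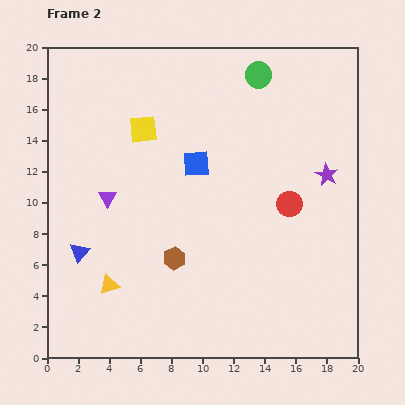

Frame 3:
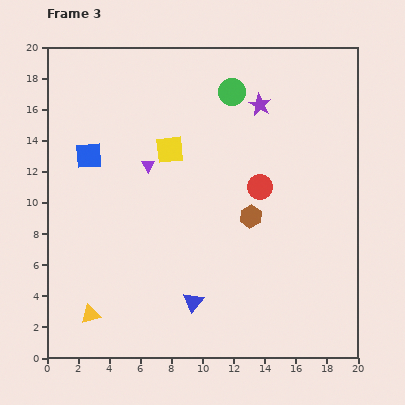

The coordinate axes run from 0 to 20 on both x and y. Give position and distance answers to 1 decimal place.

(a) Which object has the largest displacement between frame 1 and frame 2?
the blue triangle

(moved 8.0; next 7.0)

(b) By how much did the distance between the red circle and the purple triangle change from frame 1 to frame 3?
-8.8

Distance in frame 1: 16.1. Distance in frame 3: 7.3.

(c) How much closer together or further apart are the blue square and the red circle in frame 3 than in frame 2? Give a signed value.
+4.7

Distance in frame 2: 6.5. Distance in frame 3: 11.2.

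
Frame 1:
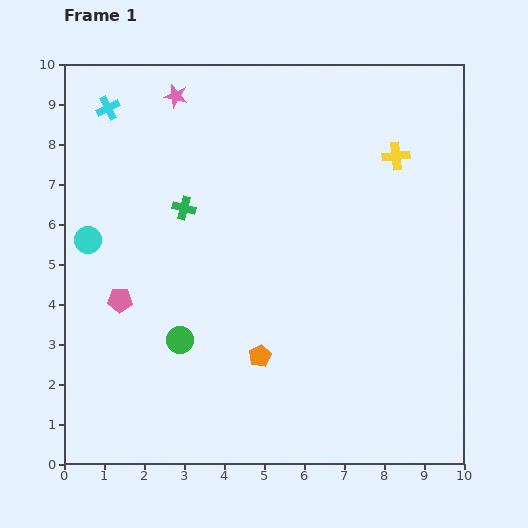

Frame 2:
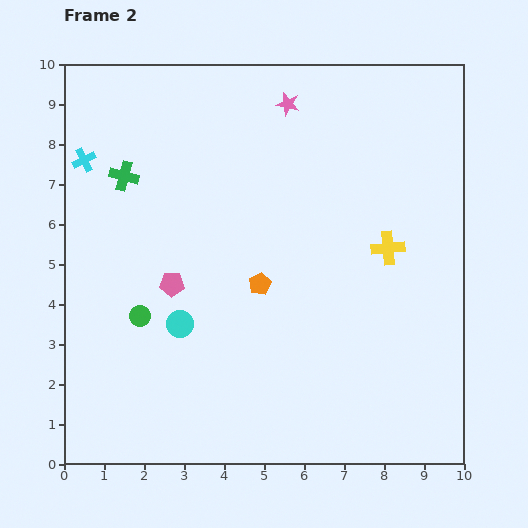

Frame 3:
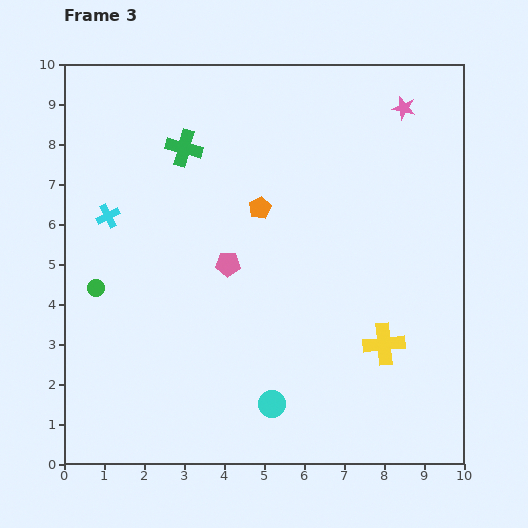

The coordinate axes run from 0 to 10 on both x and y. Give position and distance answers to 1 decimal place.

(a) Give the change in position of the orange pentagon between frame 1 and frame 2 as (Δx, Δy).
(0.0, 1.8)

The orange pentagon was at (4.9, 2.7) in frame 1 and (4.9, 4.5) in frame 2.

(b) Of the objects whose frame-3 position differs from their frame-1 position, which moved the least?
the green cross

(moved 1.5)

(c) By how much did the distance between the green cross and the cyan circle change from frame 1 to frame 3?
+4.3

Distance in frame 1: 2.5. Distance in frame 3: 6.8.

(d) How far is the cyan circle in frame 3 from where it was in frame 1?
6.2

The cyan circle moved from (0.6, 5.6) to (5.2, 1.5), a distance of √(4.6² + 4.1²) ≈ 6.2.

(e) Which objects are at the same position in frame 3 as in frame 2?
none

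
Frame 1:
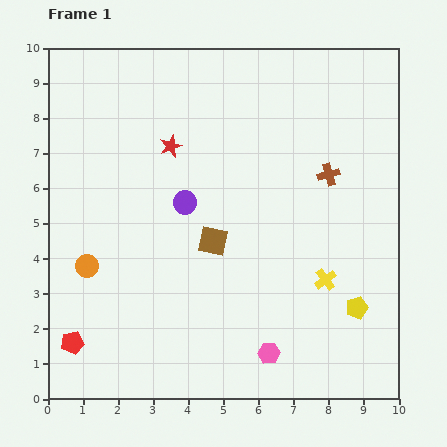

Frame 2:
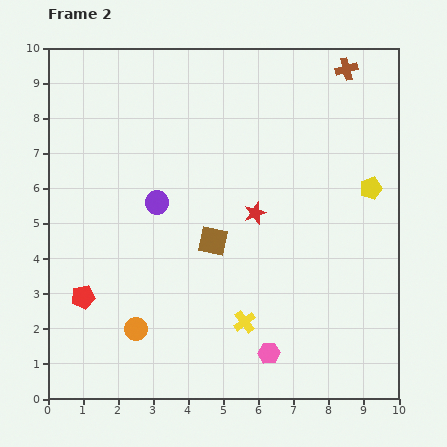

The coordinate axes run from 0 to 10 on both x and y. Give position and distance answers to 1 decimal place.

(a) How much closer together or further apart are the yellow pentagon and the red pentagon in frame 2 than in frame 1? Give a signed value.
+0.6

Distance in frame 1: 8.2. Distance in frame 2: 8.8.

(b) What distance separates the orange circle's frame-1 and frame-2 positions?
2.3

The orange circle moved from (1.1, 3.8) to (2.5, 2.0), a distance of √(1.4² + 1.8²) ≈ 2.3.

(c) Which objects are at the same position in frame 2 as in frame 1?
the brown square, the pink hexagon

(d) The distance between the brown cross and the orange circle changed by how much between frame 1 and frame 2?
+2.1

Distance in frame 1: 7.4. Distance in frame 2: 9.5.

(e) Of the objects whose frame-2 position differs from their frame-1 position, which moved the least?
the purple circle

(moved 0.8)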